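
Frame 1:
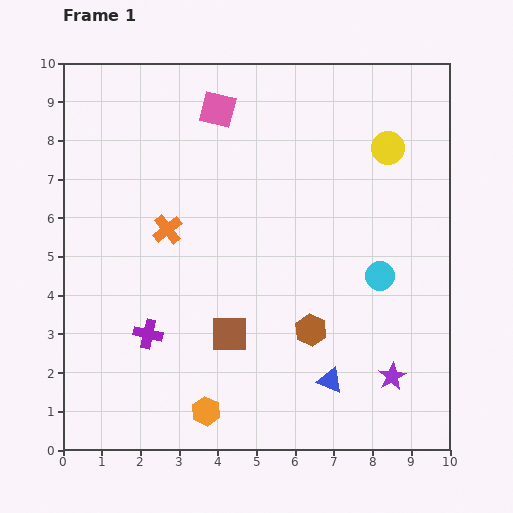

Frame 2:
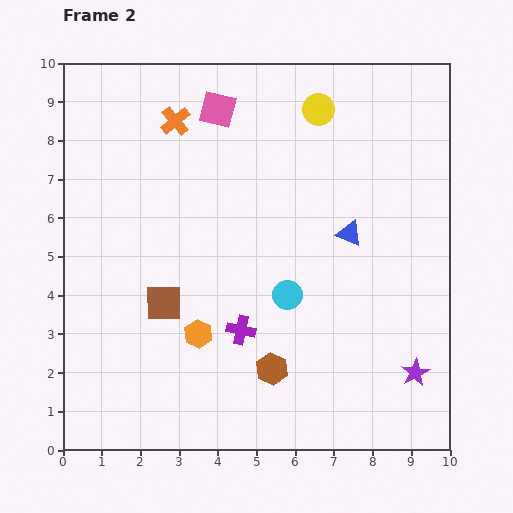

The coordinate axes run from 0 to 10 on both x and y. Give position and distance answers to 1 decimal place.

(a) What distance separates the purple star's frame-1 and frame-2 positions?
0.6

The purple star moved from (8.5, 1.9) to (9.1, 2.0), a distance of √(0.6² + 0.1²) ≈ 0.6.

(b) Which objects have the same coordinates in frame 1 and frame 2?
the pink square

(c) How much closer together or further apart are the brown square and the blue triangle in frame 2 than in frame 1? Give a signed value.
+2.2

Distance in frame 1: 2.9. Distance in frame 2: 5.1.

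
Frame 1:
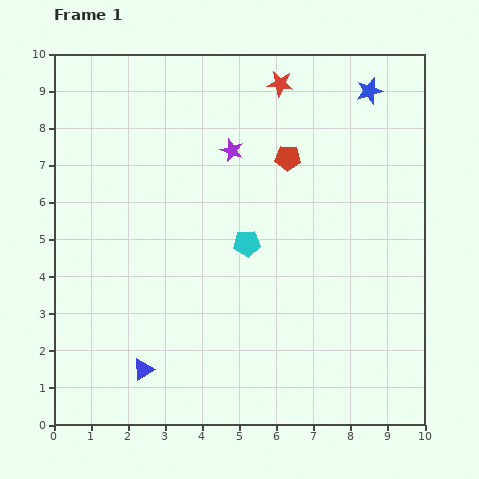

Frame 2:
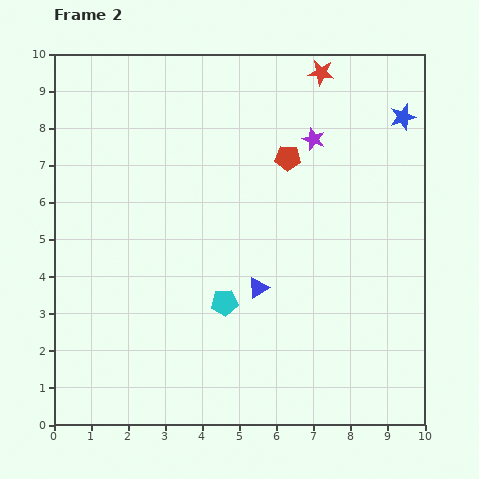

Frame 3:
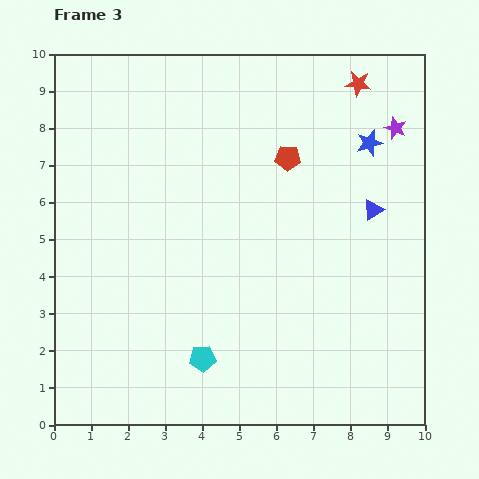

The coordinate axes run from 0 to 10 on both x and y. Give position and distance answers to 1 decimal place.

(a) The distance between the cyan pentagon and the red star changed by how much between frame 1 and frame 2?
+2.3

Distance in frame 1: 4.4. Distance in frame 2: 6.7.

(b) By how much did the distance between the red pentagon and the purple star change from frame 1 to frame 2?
-0.6

Distance in frame 1: 1.5. Distance in frame 2: 0.9.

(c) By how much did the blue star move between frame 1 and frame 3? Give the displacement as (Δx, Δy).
(0.0, -1.4)

The blue star was at (8.5, 9.0) in frame 1 and (8.5, 7.6) in frame 3.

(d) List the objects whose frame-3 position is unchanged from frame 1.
the red pentagon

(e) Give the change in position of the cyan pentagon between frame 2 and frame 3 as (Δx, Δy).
(-0.6, -1.5)

The cyan pentagon was at (4.6, 3.3) in frame 2 and (4.0, 1.8) in frame 3.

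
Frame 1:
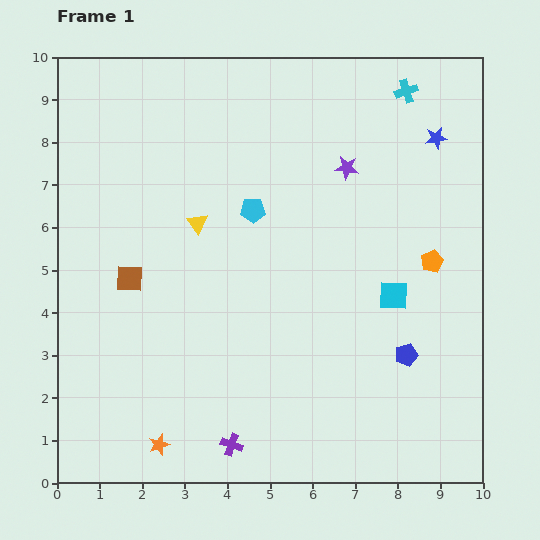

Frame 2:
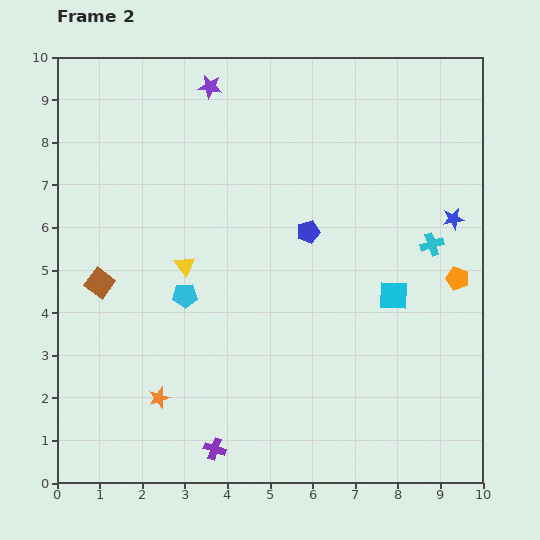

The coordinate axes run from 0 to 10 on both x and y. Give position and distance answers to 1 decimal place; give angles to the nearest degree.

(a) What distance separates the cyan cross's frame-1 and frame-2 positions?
3.6

The cyan cross moved from (8.2, 9.2) to (8.8, 5.6), a distance of √(0.6² + 3.6²) ≈ 3.6.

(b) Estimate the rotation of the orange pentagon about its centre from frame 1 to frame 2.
28° counter-clockwise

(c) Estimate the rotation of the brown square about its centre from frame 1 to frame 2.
34° clockwise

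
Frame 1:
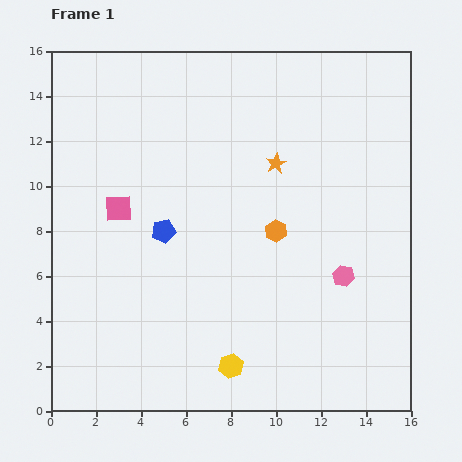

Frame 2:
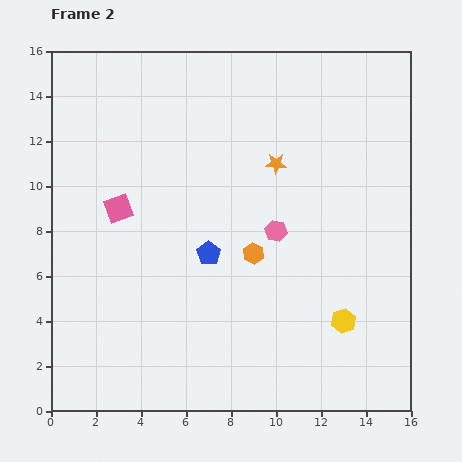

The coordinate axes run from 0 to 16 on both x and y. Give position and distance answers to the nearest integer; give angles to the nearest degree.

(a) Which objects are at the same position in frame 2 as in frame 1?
the pink square, the orange star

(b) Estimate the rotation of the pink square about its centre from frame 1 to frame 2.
20° counter-clockwise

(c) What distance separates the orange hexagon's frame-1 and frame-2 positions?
1

The orange hexagon moved from (10, 8) to (9, 7), a distance of √(1² + 1²) ≈ 1.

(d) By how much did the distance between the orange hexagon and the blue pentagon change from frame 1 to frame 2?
-3

Distance in frame 1: 5. Distance in frame 2: 2.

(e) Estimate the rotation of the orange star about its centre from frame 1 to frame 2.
30° clockwise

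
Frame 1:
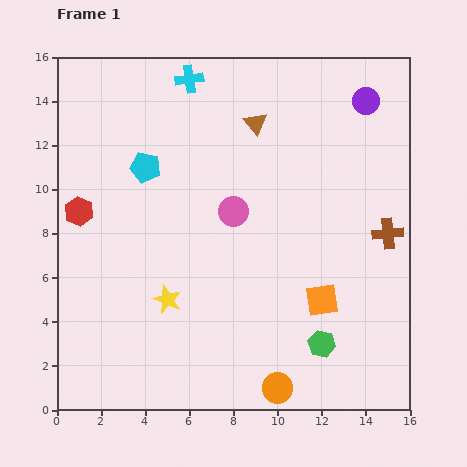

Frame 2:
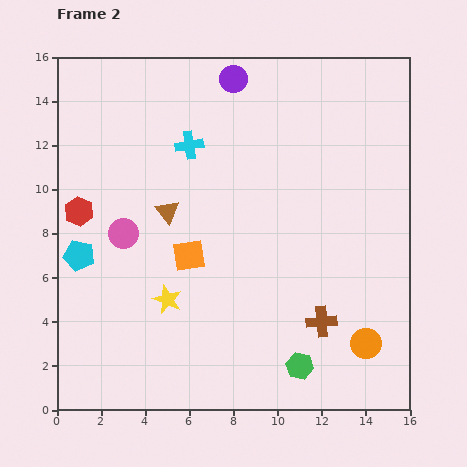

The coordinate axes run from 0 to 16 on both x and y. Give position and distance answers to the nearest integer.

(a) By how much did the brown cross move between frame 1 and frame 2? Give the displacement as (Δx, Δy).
(-3, -4)

The brown cross was at (15, 8) in frame 1 and (12, 4) in frame 2.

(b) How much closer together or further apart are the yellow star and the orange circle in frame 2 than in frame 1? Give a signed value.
+3

Distance in frame 1: 6. Distance in frame 2: 9.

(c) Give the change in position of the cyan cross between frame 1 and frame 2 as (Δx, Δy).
(0, -3)

The cyan cross was at (6, 15) in frame 1 and (6, 12) in frame 2.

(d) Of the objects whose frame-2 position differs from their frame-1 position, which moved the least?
the green hexagon

(moved 1)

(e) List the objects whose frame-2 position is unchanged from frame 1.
the yellow star, the red hexagon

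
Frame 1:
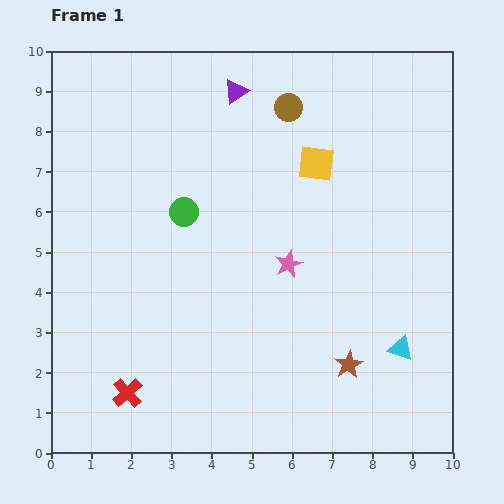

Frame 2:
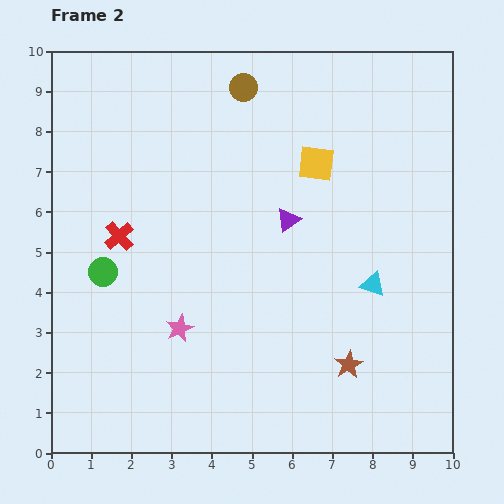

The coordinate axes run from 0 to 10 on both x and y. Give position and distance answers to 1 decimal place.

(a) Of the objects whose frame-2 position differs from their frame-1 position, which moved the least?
the brown circle

(moved 1.2)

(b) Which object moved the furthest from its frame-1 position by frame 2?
the red cross

(moved 3.9; next 3.5)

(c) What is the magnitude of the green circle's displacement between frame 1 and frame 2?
2.5

The green circle moved from (3.3, 6.0) to (1.3, 4.5), a distance of √(2.0² + 1.5²) ≈ 2.5.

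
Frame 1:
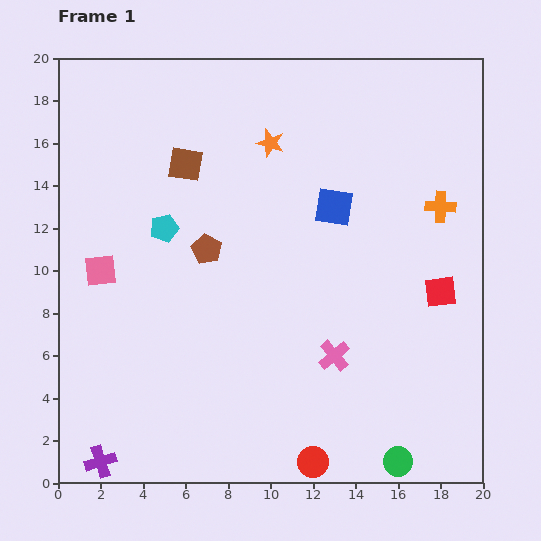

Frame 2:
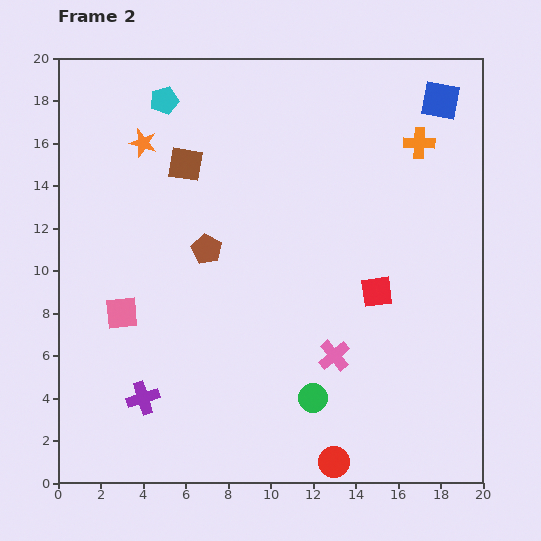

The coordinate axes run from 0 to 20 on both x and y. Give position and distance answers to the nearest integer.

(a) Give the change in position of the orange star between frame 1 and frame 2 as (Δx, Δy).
(-6, 0)

The orange star was at (10, 16) in frame 1 and (4, 16) in frame 2.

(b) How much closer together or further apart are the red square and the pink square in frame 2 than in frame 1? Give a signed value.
-4

Distance in frame 1: 16. Distance in frame 2: 12.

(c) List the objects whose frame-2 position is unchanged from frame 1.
the brown pentagon, the pink cross, the brown square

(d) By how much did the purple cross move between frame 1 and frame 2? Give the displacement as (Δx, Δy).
(2, 3)

The purple cross was at (2, 1) in frame 1 and (4, 4) in frame 2.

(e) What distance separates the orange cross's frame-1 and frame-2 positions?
3

The orange cross moved from (18, 13) to (17, 16), a distance of √(1² + 3²) ≈ 3.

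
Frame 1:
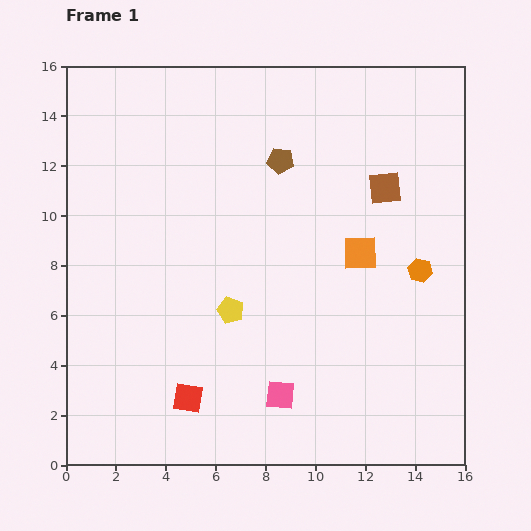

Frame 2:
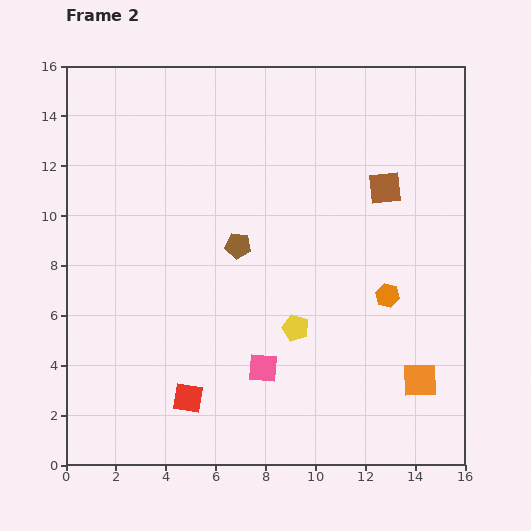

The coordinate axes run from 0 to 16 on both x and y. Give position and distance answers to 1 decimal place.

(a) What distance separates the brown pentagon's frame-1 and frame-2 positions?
3.8

The brown pentagon moved from (8.6, 12.2) to (6.9, 8.8), a distance of √(1.7² + 3.4²) ≈ 3.8.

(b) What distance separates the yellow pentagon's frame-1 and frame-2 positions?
2.7

The yellow pentagon moved from (6.6, 6.2) to (9.2, 5.5), a distance of √(2.6² + 0.7²) ≈ 2.7.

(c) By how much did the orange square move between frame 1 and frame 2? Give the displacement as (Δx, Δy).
(2.4, -5.1)

The orange square was at (11.8, 8.5) in frame 1 and (14.2, 3.4) in frame 2.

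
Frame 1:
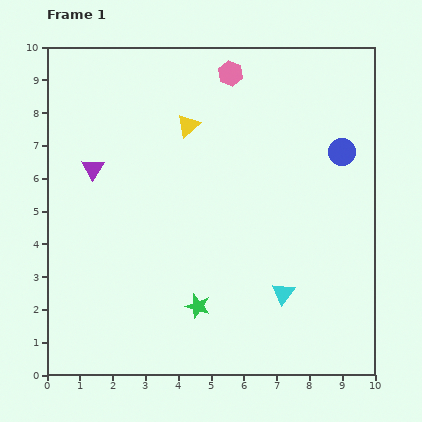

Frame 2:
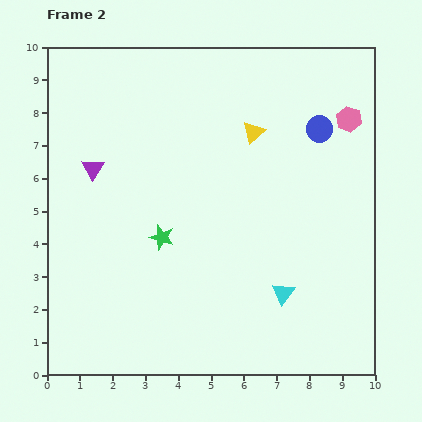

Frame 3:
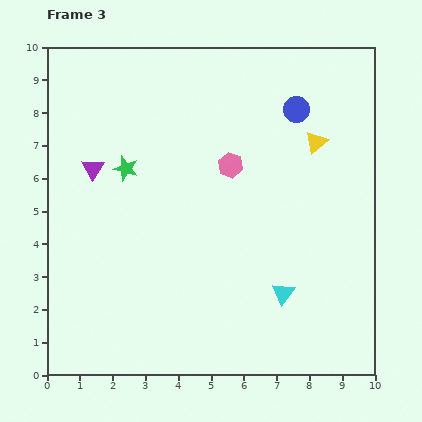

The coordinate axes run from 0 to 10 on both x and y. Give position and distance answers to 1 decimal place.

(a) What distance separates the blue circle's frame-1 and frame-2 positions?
1.0

The blue circle moved from (9.0, 6.8) to (8.3, 7.5), a distance of √(0.7² + 0.7²) ≈ 1.0.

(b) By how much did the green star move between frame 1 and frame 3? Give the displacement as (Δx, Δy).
(-2.2, 4.2)

The green star was at (4.6, 2.1) in frame 1 and (2.4, 6.3) in frame 3.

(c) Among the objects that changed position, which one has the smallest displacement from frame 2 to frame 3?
the blue circle

(moved 0.9)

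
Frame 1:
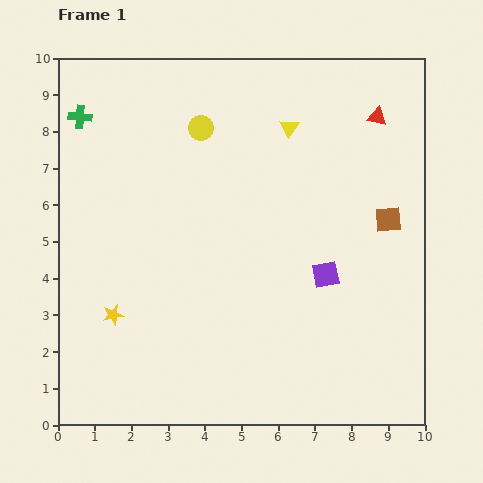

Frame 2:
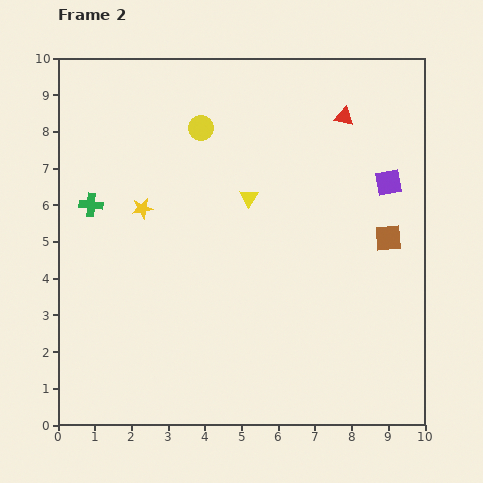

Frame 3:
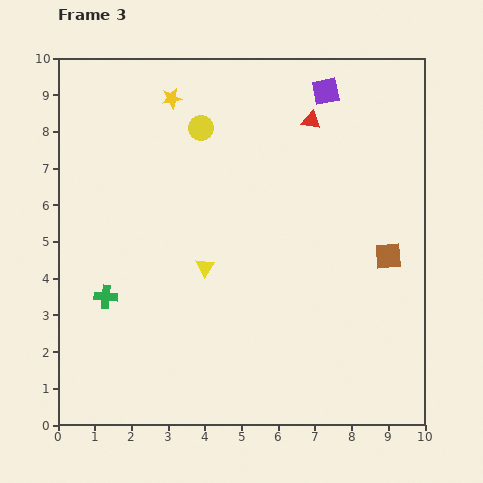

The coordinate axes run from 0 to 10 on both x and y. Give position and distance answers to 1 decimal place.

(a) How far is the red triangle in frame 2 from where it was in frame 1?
0.9

The red triangle moved from (8.7, 8.4) to (7.8, 8.4), a distance of √(0.9² + 0.0²) ≈ 0.9.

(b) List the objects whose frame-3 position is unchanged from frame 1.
the yellow circle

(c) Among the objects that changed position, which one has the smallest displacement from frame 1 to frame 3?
the brown square

(moved 1.0)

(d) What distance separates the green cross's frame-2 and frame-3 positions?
2.5

The green cross moved from (0.9, 6.0) to (1.3, 3.5), a distance of √(0.4² + 2.5²) ≈ 2.5.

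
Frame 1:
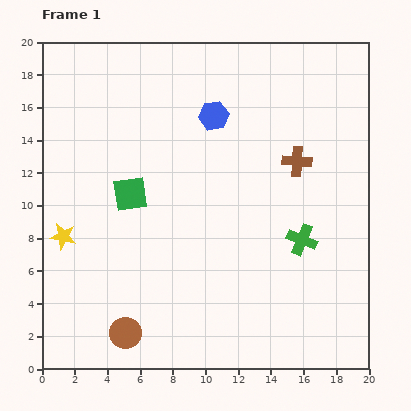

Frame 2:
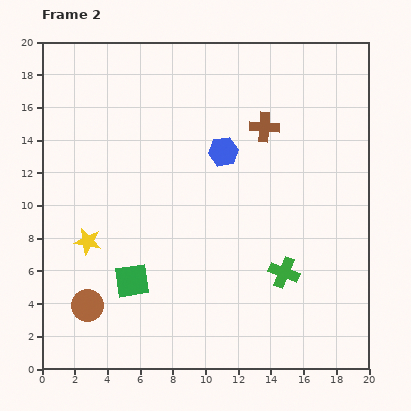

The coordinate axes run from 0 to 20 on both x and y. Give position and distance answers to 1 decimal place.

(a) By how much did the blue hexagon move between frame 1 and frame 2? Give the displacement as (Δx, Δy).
(0.6, -2.2)

The blue hexagon was at (10.5, 15.5) in frame 1 and (11.1, 13.3) in frame 2.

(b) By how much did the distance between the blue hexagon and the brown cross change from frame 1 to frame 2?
-2.9

Distance in frame 1: 5.8. Distance in frame 2: 2.9.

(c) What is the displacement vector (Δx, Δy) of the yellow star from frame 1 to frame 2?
(1.5, -0.3)

The yellow star was at (1.3, 8.1) in frame 1 and (2.8, 7.8) in frame 2.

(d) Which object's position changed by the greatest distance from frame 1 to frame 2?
the green square

(moved 5.3; next 2.9)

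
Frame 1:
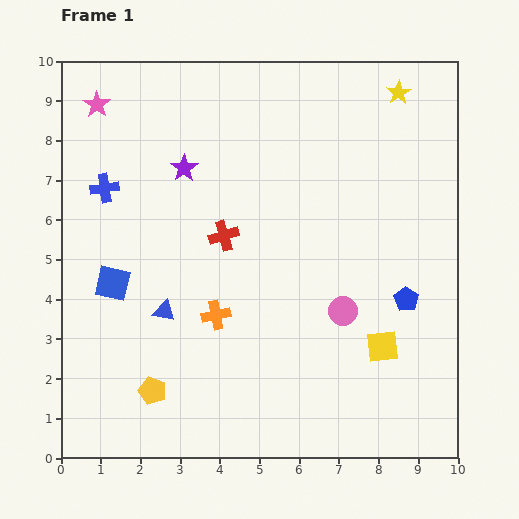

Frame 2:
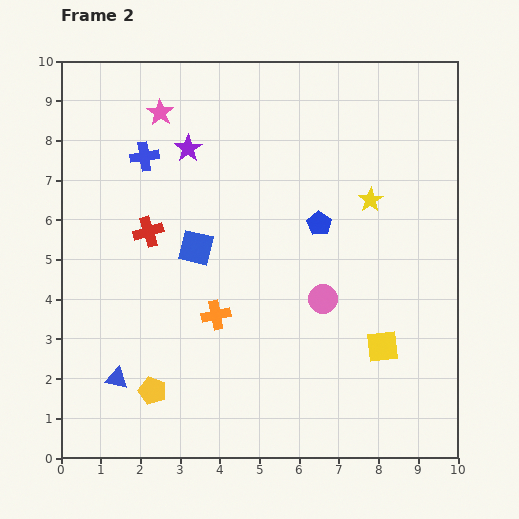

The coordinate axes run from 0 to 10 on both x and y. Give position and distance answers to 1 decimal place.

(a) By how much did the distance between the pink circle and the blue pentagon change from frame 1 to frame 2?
+0.3

Distance in frame 1: 1.6. Distance in frame 2: 1.9.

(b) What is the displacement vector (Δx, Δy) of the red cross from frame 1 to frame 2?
(-1.9, 0.1)

The red cross was at (4.1, 5.6) in frame 1 and (2.2, 5.7) in frame 2.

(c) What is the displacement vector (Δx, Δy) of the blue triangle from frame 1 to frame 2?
(-1.2, -1.7)

The blue triangle was at (2.6, 3.7) in frame 1 and (1.4, 2.0) in frame 2.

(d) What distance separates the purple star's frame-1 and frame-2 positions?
0.5

The purple star moved from (3.1, 7.3) to (3.2, 7.8), a distance of √(0.1² + 0.5²) ≈ 0.5.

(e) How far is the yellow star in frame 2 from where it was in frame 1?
2.8

The yellow star moved from (8.5, 9.2) to (7.8, 6.5), a distance of √(0.7² + 2.7²) ≈ 2.8.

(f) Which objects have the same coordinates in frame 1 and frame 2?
the orange cross, the yellow pentagon, the yellow square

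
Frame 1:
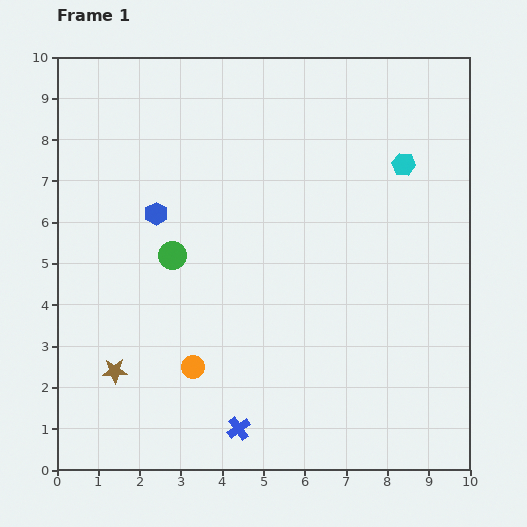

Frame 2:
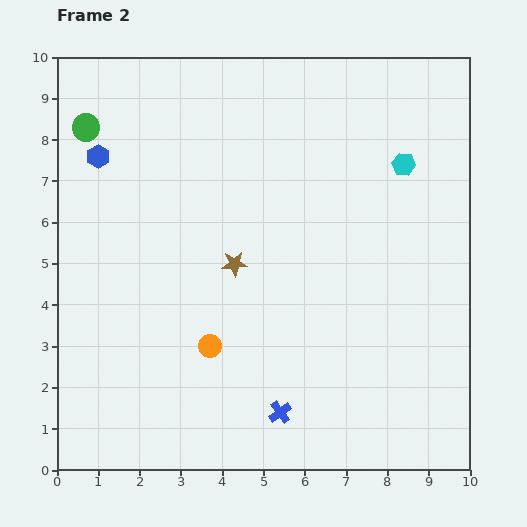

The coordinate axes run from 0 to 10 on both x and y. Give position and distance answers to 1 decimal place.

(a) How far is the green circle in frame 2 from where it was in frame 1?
3.7

The green circle moved from (2.8, 5.2) to (0.7, 8.3), a distance of √(2.1² + 3.1²) ≈ 3.7.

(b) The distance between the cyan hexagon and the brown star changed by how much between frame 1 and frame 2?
-3.8

Distance in frame 1: 8.6. Distance in frame 2: 4.8.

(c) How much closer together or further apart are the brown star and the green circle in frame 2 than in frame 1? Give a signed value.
+1.8

Distance in frame 1: 3.1. Distance in frame 2: 4.9.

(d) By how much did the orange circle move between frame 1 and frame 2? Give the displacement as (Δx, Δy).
(0.4, 0.5)

The orange circle was at (3.3, 2.5) in frame 1 and (3.7, 3.0) in frame 2.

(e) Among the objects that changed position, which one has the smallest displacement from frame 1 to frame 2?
the orange circle

(moved 0.6)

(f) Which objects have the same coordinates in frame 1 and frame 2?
the cyan hexagon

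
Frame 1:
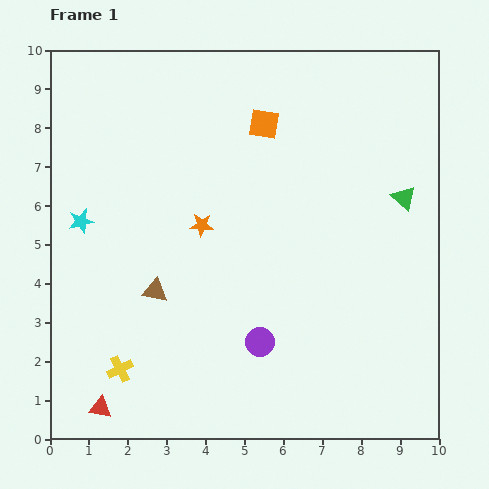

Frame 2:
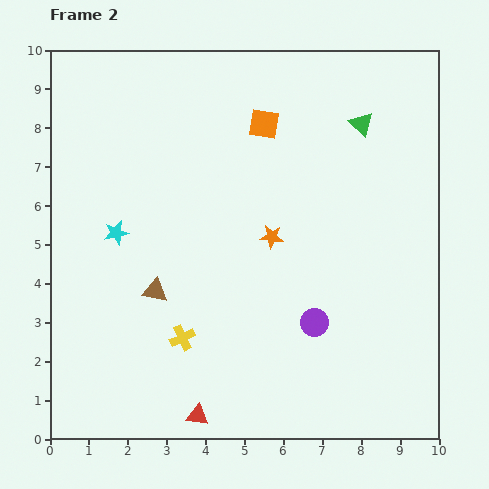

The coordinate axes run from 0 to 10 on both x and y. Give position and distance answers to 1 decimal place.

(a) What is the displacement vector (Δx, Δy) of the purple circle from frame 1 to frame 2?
(1.4, 0.5)

The purple circle was at (5.4, 2.5) in frame 1 and (6.8, 3.0) in frame 2.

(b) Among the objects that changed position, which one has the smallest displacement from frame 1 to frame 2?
the cyan star

(moved 0.9)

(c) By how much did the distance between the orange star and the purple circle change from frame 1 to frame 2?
-0.9

Distance in frame 1: 3.4. Distance in frame 2: 2.5.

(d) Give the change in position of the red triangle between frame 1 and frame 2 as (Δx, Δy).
(2.5, -0.2)

The red triangle was at (1.3, 0.8) in frame 1 and (3.8, 0.6) in frame 2.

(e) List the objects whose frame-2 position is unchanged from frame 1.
the orange square, the brown triangle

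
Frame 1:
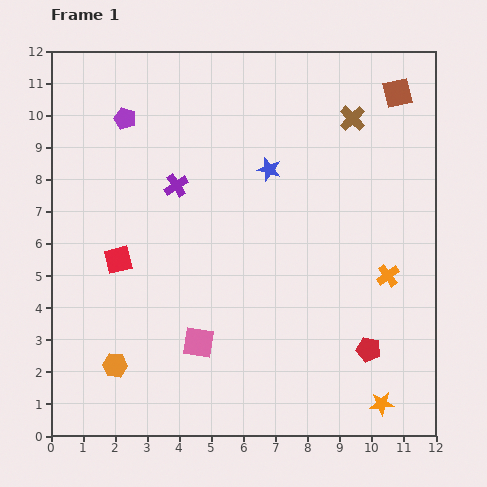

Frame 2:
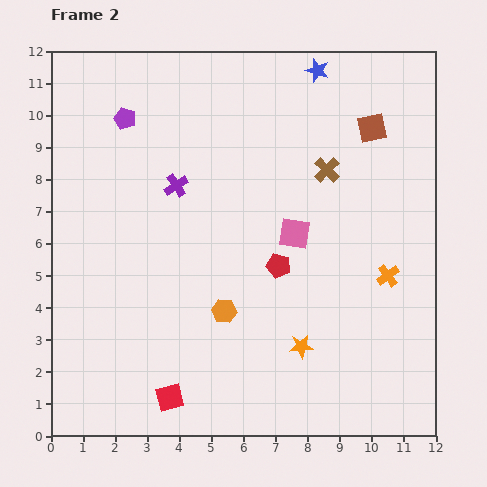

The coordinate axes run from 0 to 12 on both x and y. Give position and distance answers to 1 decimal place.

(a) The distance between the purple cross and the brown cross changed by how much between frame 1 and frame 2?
-1.2

Distance in frame 1: 5.9. Distance in frame 2: 4.7.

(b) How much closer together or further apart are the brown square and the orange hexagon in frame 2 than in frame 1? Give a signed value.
-4.9

Distance in frame 1: 12.2. Distance in frame 2: 7.3.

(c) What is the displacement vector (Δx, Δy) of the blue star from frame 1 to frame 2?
(1.5, 3.1)

The blue star was at (6.8, 8.3) in frame 1 and (8.3, 11.4) in frame 2.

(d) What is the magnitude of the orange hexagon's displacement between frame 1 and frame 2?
3.8

The orange hexagon moved from (2.0, 2.2) to (5.4, 3.9), a distance of √(3.4² + 1.7²) ≈ 3.8.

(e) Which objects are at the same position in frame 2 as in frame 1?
the purple cross, the purple pentagon, the orange cross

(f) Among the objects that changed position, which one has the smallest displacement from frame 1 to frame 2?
the brown square

(moved 1.4)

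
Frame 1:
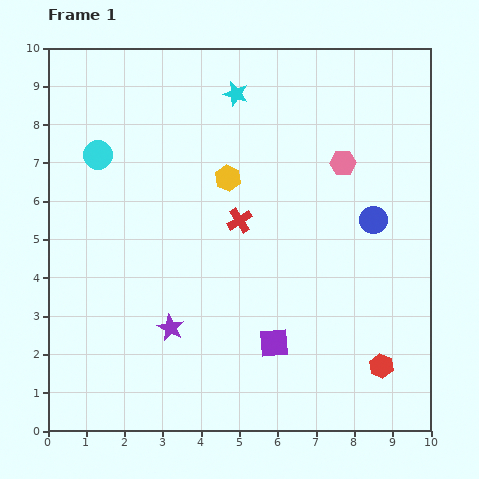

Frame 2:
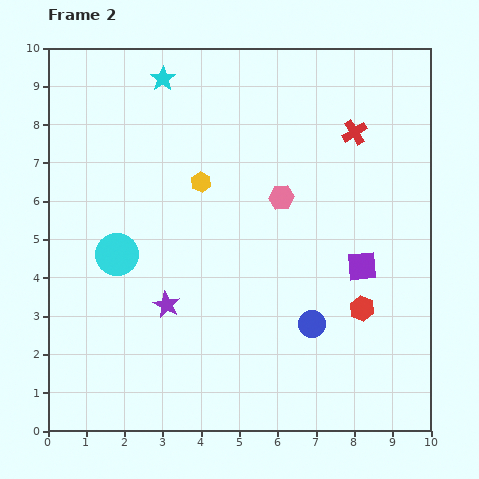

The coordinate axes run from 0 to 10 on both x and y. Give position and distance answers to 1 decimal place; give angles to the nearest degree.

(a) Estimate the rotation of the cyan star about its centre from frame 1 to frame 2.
21° clockwise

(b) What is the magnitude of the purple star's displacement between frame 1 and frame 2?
0.6

The purple star moved from (3.2, 2.7) to (3.1, 3.3), a distance of √(0.1² + 0.6²) ≈ 0.6.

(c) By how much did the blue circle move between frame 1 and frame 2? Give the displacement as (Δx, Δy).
(-1.6, -2.7)

The blue circle was at (8.5, 5.5) in frame 1 and (6.9, 2.8) in frame 2.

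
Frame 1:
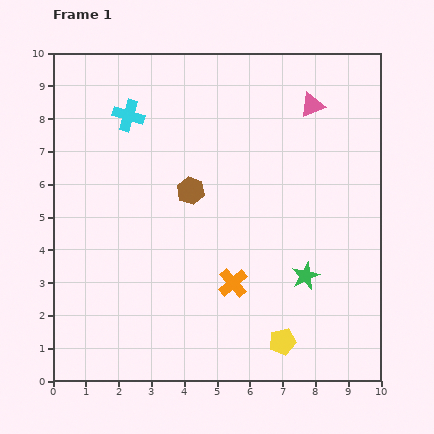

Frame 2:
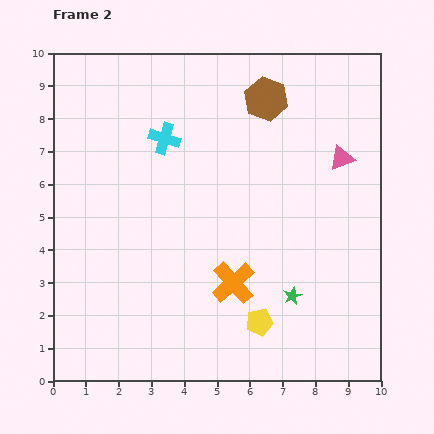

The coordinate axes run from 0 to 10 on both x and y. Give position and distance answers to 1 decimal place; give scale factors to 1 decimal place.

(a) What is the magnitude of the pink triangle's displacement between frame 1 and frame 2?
1.8

The pink triangle moved from (7.9, 8.4) to (8.8, 6.8), a distance of √(0.9² + 1.6²) ≈ 1.8.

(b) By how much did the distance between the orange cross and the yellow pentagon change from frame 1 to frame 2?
-0.9

Distance in frame 1: 2.3. Distance in frame 2: 1.4.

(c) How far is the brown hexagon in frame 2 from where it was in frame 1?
3.6

The brown hexagon moved from (4.2, 5.8) to (6.5, 8.6), a distance of √(2.3² + 2.8²) ≈ 3.6.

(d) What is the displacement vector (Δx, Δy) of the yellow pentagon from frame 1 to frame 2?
(-0.7, 0.6)

The yellow pentagon was at (7.0, 1.2) in frame 1 and (6.3, 1.8) in frame 2.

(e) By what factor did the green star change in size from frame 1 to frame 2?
0.7×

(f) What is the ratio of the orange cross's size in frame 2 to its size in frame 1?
1.5×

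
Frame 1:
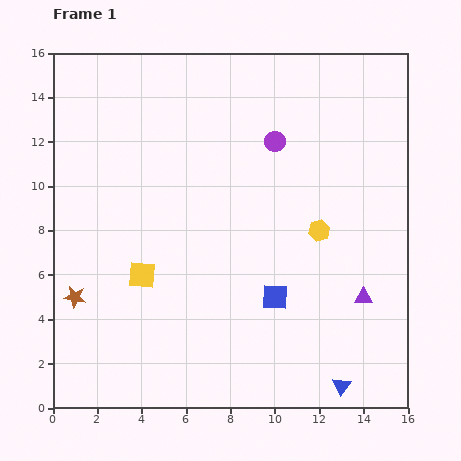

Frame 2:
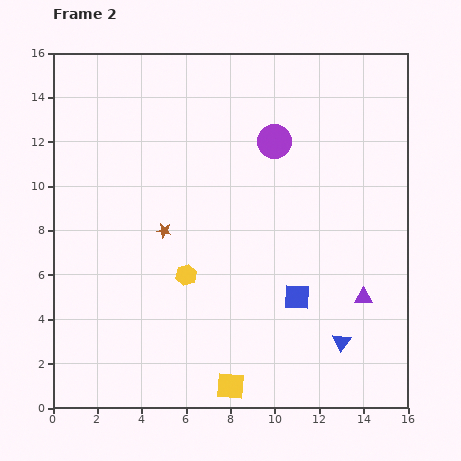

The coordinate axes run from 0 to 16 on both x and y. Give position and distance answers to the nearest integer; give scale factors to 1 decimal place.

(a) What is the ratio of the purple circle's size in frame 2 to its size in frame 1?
1.7×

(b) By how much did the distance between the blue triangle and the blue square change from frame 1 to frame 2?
-2

Distance in frame 1: 5. Distance in frame 2: 3.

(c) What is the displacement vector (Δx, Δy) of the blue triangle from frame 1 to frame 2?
(0, 2)

The blue triangle was at (13, 1) in frame 1 and (13, 3) in frame 2.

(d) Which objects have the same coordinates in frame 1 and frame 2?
the purple triangle, the purple circle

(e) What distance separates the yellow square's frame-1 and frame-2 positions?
6

The yellow square moved from (4, 6) to (8, 1), a distance of √(4² + 5²) ≈ 6.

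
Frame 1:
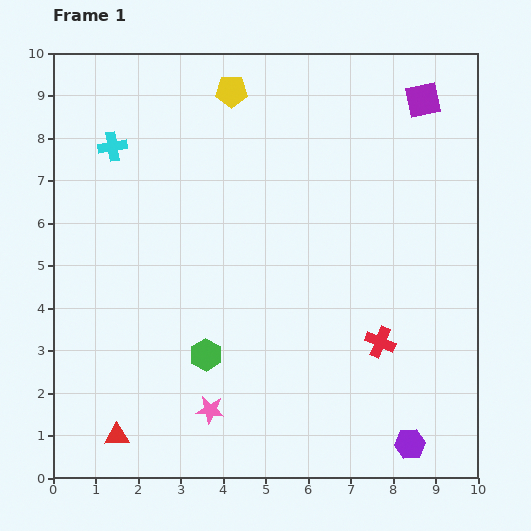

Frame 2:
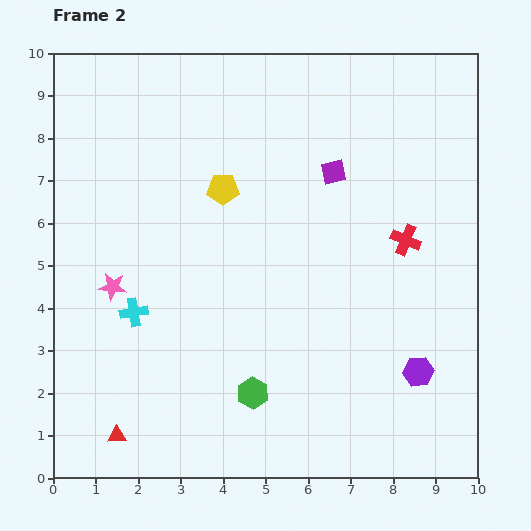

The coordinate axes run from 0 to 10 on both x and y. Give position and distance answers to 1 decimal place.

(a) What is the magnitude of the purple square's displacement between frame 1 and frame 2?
2.7

The purple square moved from (8.7, 8.9) to (6.6, 7.2), a distance of √(2.1² + 1.7²) ≈ 2.7.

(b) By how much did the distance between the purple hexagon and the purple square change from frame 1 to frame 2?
-3.0

Distance in frame 1: 8.1. Distance in frame 2: 5.1.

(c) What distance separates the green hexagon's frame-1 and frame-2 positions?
1.4

The green hexagon moved from (3.6, 2.9) to (4.7, 2.0), a distance of √(1.1² + 0.9²) ≈ 1.4.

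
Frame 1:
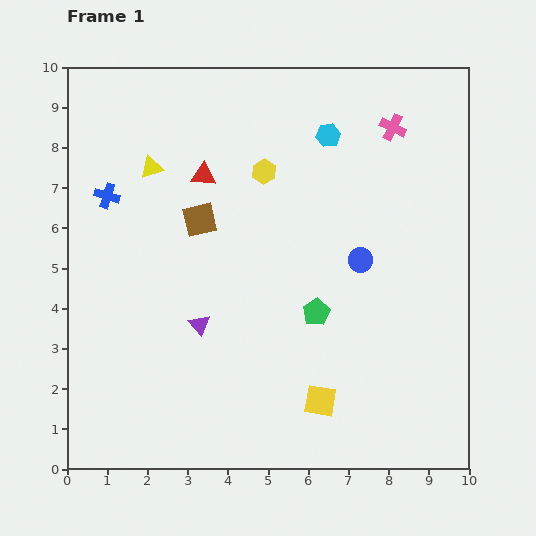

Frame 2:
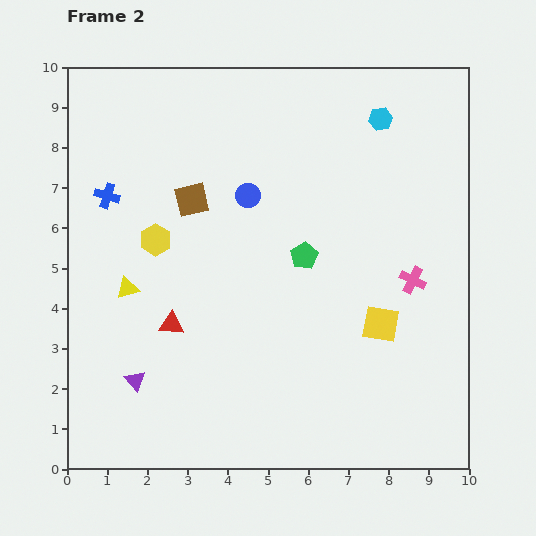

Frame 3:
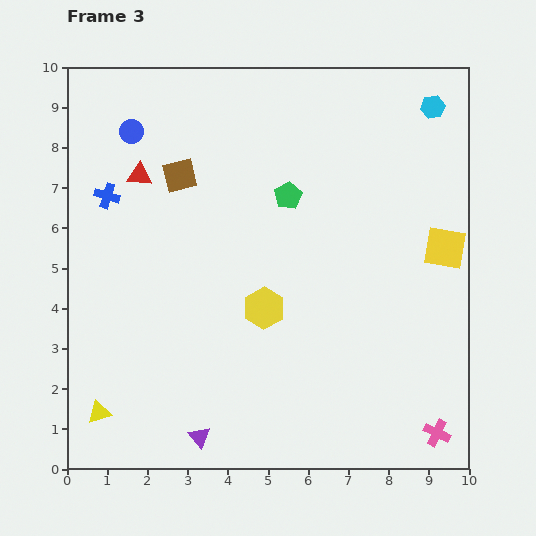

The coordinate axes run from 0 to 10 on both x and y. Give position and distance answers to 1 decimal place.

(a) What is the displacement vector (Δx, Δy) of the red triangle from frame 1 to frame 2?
(-0.8, -3.7)

The red triangle was at (3.4, 7.3) in frame 1 and (2.6, 3.6) in frame 2.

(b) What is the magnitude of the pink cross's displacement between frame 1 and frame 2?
3.8

The pink cross moved from (8.1, 8.5) to (8.6, 4.7), a distance of √(0.5² + 3.8²) ≈ 3.8.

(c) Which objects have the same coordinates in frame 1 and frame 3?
the blue cross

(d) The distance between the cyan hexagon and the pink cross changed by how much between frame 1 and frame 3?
+6.5

Distance in frame 1: 1.6. Distance in frame 3: 8.1.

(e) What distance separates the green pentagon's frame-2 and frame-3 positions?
1.6

The green pentagon moved from (5.9, 5.3) to (5.5, 6.8), a distance of √(0.4² + 1.5²) ≈ 1.6.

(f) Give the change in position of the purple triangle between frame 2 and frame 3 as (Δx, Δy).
(1.6, -1.4)

The purple triangle was at (1.7, 2.2) in frame 2 and (3.3, 0.8) in frame 3.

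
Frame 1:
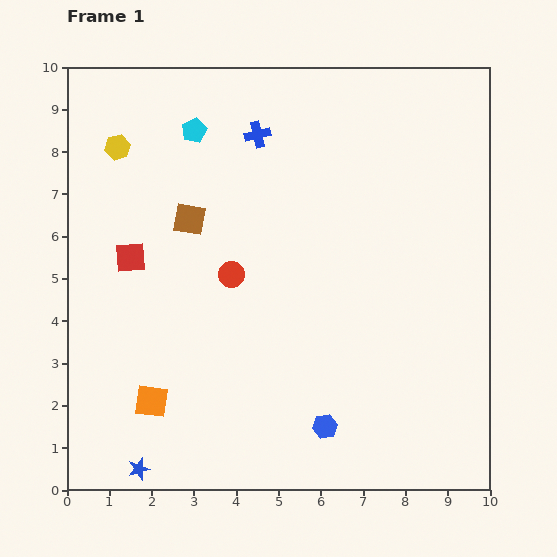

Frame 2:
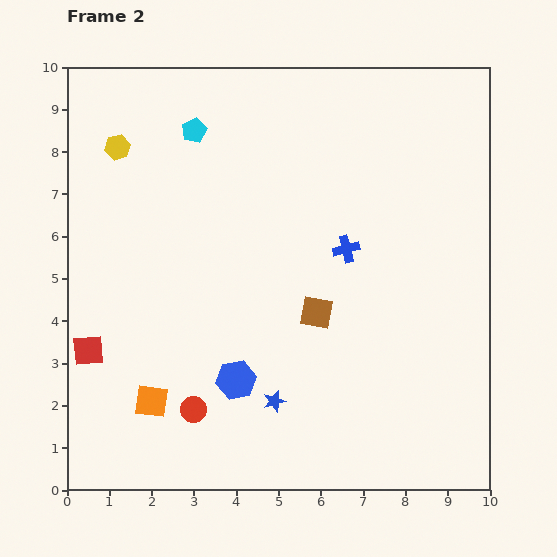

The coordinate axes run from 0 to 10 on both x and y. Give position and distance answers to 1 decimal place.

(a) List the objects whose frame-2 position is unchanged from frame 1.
the cyan pentagon, the yellow hexagon, the orange square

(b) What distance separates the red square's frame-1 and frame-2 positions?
2.4

The red square moved from (1.5, 5.5) to (0.5, 3.3), a distance of √(1.0² + 2.2²) ≈ 2.4.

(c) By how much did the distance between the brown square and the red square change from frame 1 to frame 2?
+3.8

Distance in frame 1: 1.7. Distance in frame 2: 5.5.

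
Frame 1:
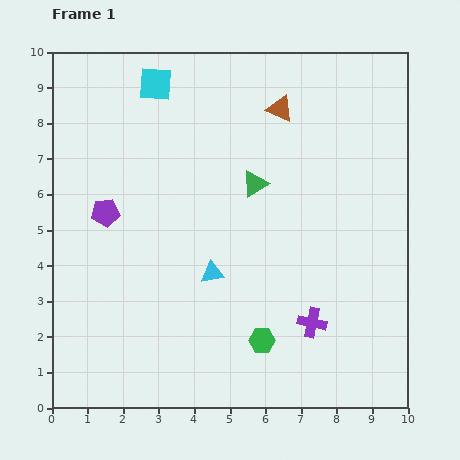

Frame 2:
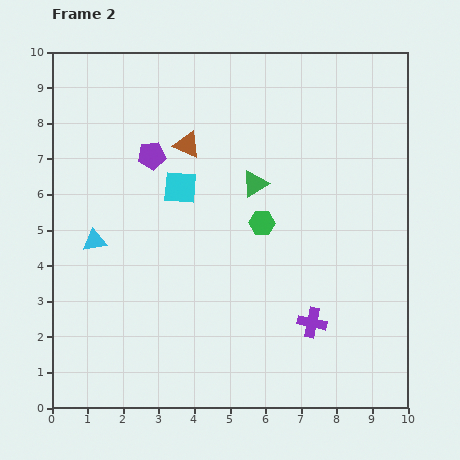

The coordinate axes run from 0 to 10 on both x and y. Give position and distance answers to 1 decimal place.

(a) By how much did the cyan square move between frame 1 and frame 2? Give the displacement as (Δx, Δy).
(0.7, -2.9)

The cyan square was at (2.9, 9.1) in frame 1 and (3.6, 6.2) in frame 2.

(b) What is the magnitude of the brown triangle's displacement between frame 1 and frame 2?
2.8

The brown triangle moved from (6.4, 8.4) to (3.8, 7.4), a distance of √(2.6² + 1.0²) ≈ 2.8.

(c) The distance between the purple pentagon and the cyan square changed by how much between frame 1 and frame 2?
-2.7

Distance in frame 1: 3.9. Distance in frame 2: 1.2.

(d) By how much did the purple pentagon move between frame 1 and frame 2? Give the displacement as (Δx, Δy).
(1.3, 1.6)

The purple pentagon was at (1.5, 5.5) in frame 1 and (2.8, 7.1) in frame 2.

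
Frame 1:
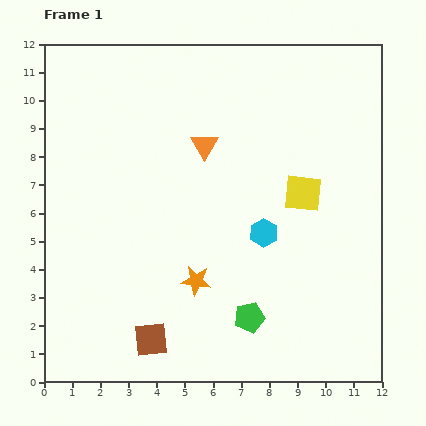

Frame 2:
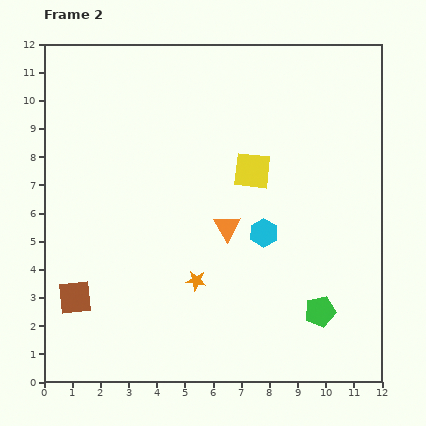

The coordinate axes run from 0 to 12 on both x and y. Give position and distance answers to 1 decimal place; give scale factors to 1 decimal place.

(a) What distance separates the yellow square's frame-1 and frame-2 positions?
2.0

The yellow square moved from (9.2, 6.7) to (7.4, 7.5), a distance of √(1.8² + 0.8²) ≈ 2.0.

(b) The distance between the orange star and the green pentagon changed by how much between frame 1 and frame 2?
+2.2

Distance in frame 1: 2.3. Distance in frame 2: 4.5.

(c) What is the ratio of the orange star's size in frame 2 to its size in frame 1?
0.7×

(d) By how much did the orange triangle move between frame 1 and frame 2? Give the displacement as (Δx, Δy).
(0.8, -2.9)

The orange triangle was at (5.7, 8.4) in frame 1 and (6.5, 5.5) in frame 2.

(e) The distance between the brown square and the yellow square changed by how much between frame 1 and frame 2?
+0.2

Distance in frame 1: 7.5. Distance in frame 2: 7.7.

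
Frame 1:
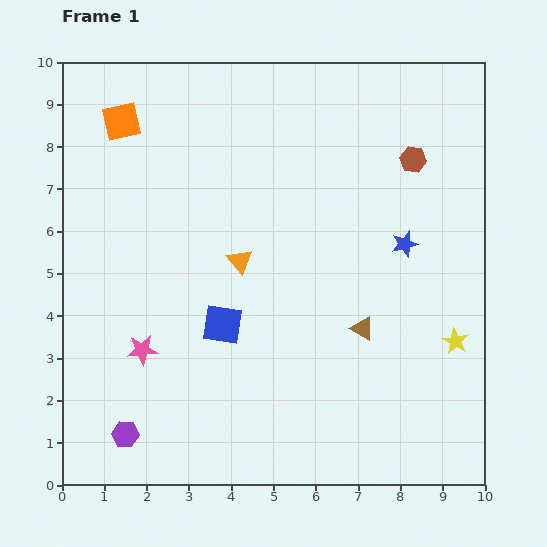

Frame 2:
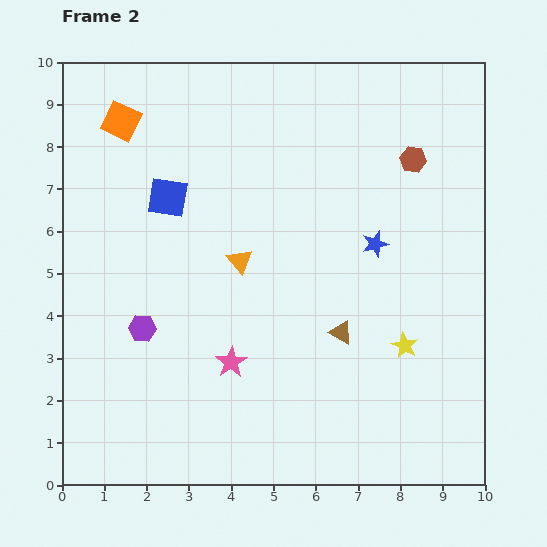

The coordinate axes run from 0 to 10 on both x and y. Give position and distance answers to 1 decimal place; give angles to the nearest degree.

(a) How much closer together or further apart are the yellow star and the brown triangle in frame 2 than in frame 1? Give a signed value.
-0.7

Distance in frame 1: 2.2. Distance in frame 2: 1.5.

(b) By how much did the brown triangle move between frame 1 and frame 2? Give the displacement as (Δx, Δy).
(-0.5, -0.1)

The brown triangle was at (7.1, 3.7) in frame 1 and (6.6, 3.6) in frame 2.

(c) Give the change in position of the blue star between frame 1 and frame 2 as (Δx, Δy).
(-0.7, 0.0)

The blue star was at (8.1, 5.7) in frame 1 and (7.4, 5.7) in frame 2.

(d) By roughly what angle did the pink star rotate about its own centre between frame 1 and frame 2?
28° counter-clockwise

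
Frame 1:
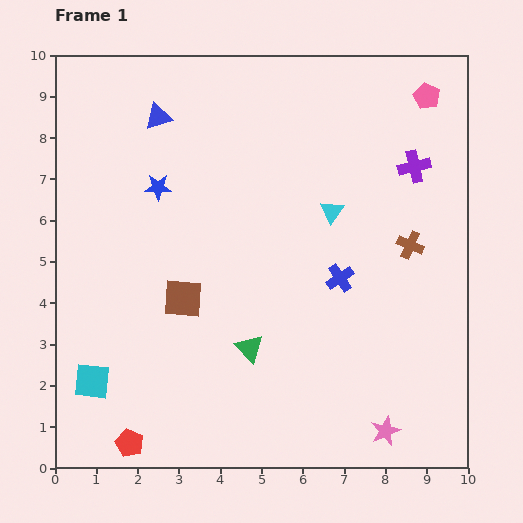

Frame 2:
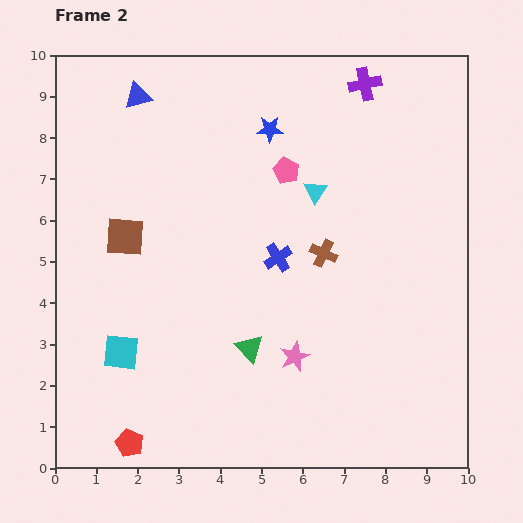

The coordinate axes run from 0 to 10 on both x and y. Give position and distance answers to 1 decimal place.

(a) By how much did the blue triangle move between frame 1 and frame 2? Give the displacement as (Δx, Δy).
(-0.5, 0.5)

The blue triangle was at (2.5, 8.5) in frame 1 and (2.0, 9.0) in frame 2.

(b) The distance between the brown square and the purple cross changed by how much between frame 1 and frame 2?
+0.5

Distance in frame 1: 6.4. Distance in frame 2: 6.9.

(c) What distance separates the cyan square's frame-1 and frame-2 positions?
1.0

The cyan square moved from (0.9, 2.1) to (1.6, 2.8), a distance of √(0.7² + 0.7²) ≈ 1.0.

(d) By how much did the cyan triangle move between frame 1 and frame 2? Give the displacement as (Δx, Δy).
(-0.4, 0.5)

The cyan triangle was at (6.7, 6.2) in frame 1 and (6.3, 6.7) in frame 2.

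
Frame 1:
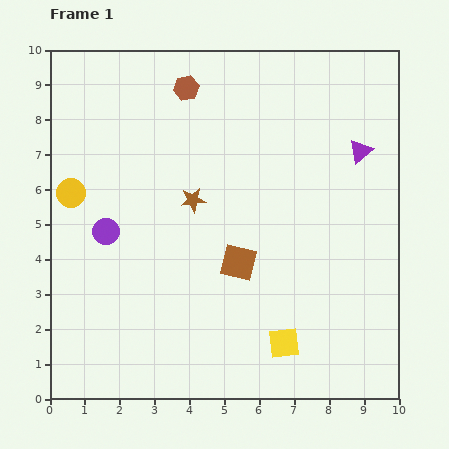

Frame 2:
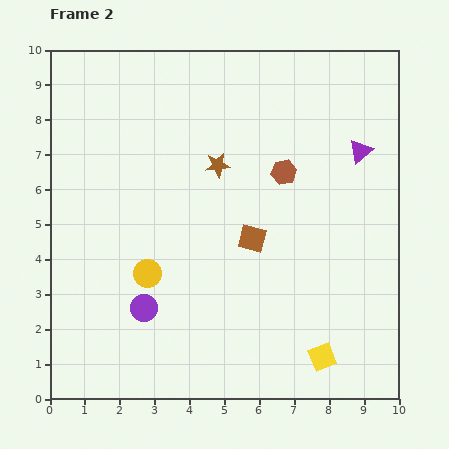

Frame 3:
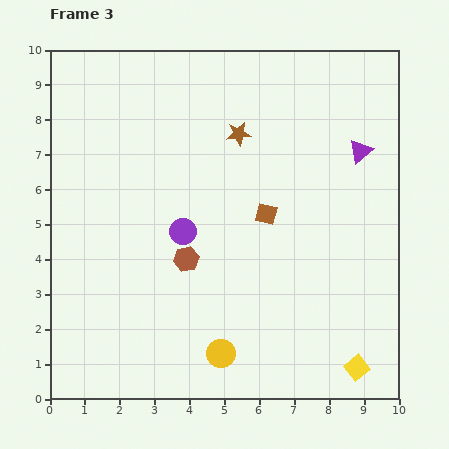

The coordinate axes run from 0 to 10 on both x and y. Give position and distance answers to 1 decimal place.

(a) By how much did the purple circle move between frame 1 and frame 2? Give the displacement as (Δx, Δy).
(1.1, -2.2)

The purple circle was at (1.6, 4.8) in frame 1 and (2.7, 2.6) in frame 2.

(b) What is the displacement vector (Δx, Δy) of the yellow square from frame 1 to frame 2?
(1.1, -0.4)

The yellow square was at (6.7, 1.6) in frame 1 and (7.8, 1.2) in frame 2.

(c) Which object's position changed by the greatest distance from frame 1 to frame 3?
the yellow circle

(moved 6.3; next 4.9)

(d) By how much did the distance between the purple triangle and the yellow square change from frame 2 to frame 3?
+0.2

Distance in frame 2: 6.0. Distance in frame 3: 6.2.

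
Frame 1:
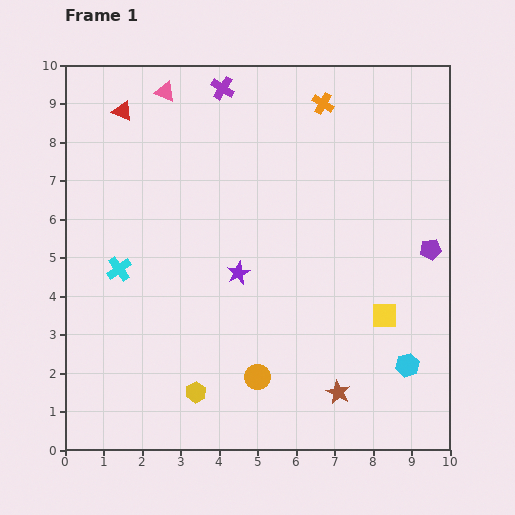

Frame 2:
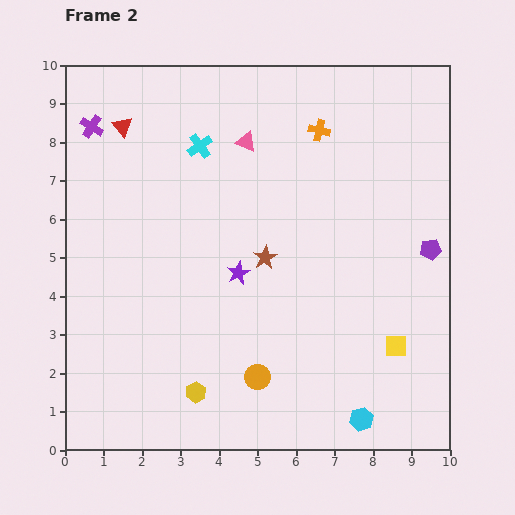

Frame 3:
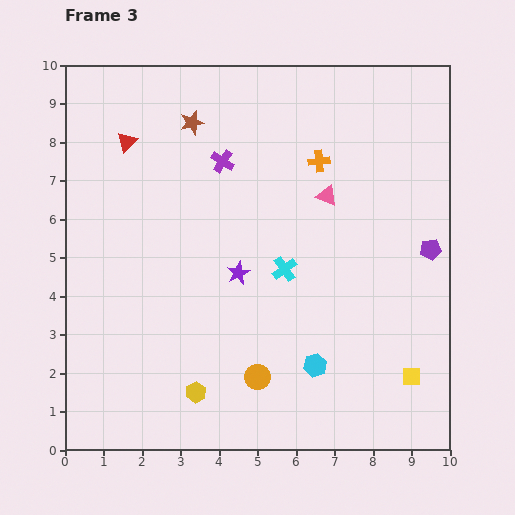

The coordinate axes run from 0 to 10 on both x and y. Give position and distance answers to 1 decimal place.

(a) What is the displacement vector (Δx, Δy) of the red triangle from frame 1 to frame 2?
(0.0, -0.4)

The red triangle was at (1.5, 8.8) in frame 1 and (1.5, 8.4) in frame 2.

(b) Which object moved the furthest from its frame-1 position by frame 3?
the brown star

(moved 8.0; next 5.0)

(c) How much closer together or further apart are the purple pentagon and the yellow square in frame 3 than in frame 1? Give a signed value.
+1.2

Distance in frame 1: 2.1. Distance in frame 3: 3.3.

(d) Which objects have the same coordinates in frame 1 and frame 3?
the yellow hexagon, the purple star, the purple pentagon, the orange circle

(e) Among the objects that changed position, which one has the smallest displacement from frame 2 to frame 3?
the red triangle

(moved 0.4)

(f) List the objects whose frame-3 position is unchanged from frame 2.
the yellow hexagon, the purple star, the purple pentagon, the orange circle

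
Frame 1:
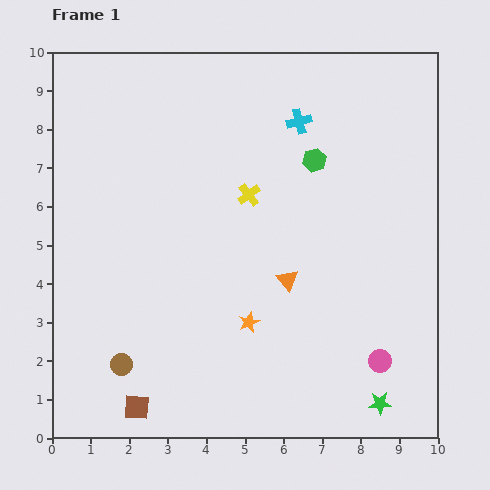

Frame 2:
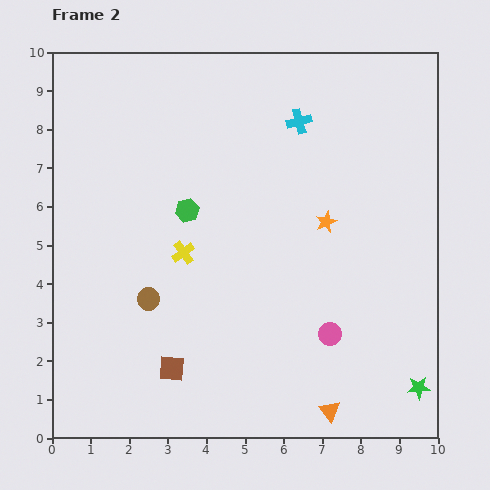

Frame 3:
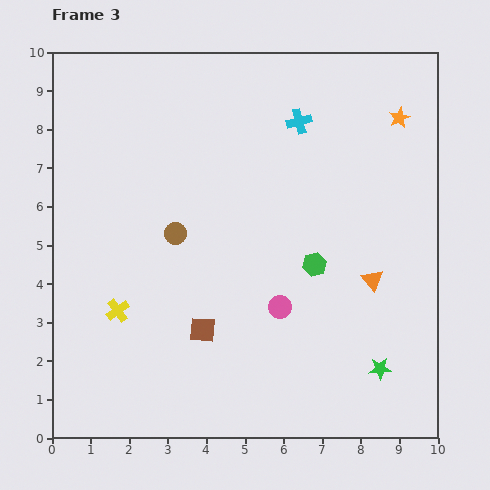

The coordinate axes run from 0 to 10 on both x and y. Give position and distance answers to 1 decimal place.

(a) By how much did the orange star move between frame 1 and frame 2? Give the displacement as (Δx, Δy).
(2.0, 2.6)

The orange star was at (5.1, 3.0) in frame 1 and (7.1, 5.6) in frame 2.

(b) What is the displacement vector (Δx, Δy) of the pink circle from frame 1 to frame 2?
(-1.3, 0.7)

The pink circle was at (8.5, 2.0) in frame 1 and (7.2, 2.7) in frame 2.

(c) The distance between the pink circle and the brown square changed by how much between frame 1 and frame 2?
-2.2

Distance in frame 1: 6.4. Distance in frame 2: 4.2.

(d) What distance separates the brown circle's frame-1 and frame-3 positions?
3.7

The brown circle moved from (1.8, 1.9) to (3.2, 5.3), a distance of √(1.4² + 3.4²) ≈ 3.7.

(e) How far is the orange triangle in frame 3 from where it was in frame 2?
3.6

The orange triangle moved from (7.2, 0.7) to (8.3, 4.1), a distance of √(1.1² + 3.4²) ≈ 3.6.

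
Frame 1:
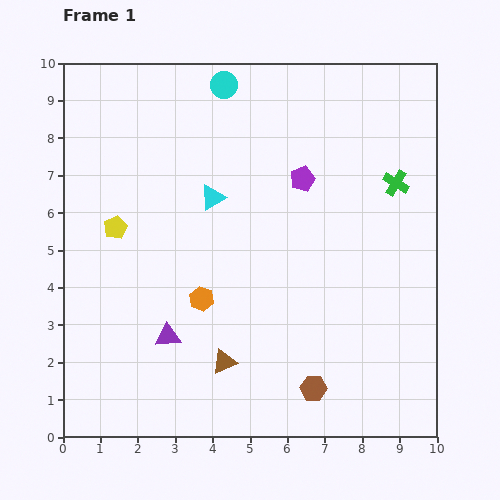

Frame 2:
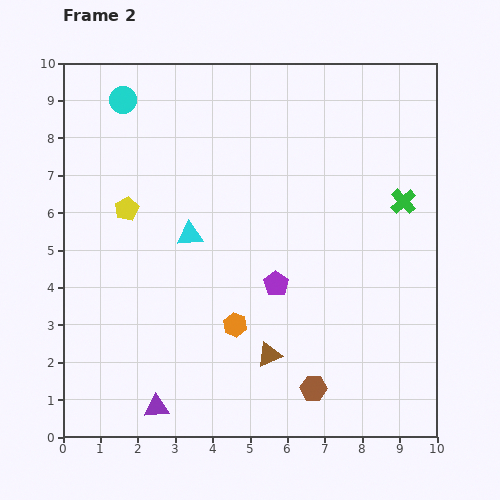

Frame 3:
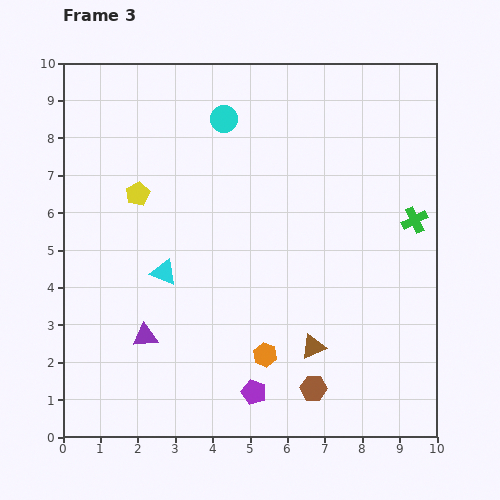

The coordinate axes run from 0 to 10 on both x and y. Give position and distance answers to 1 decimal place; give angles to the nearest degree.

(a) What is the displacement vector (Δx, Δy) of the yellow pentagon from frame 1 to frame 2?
(0.3, 0.5)

The yellow pentagon was at (1.4, 5.6) in frame 1 and (1.7, 6.1) in frame 2.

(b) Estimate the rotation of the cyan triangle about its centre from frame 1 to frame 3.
52° clockwise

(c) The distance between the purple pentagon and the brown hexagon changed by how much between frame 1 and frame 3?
-4.0

Distance in frame 1: 5.6. Distance in frame 3: 1.6.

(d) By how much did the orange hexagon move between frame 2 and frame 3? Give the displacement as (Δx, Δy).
(0.8, -0.8)

The orange hexagon was at (4.6, 3.0) in frame 2 and (5.4, 2.2) in frame 3.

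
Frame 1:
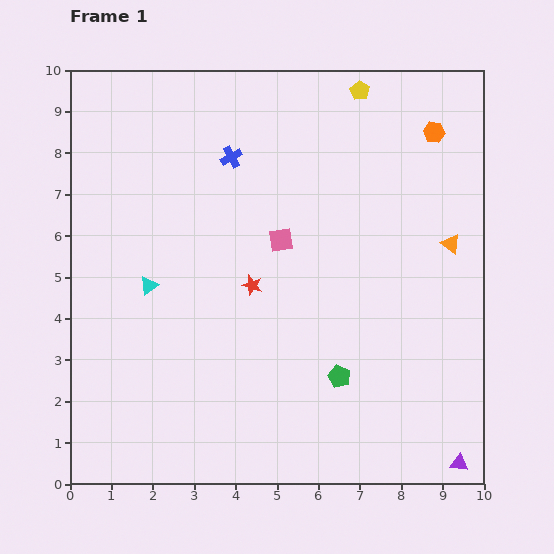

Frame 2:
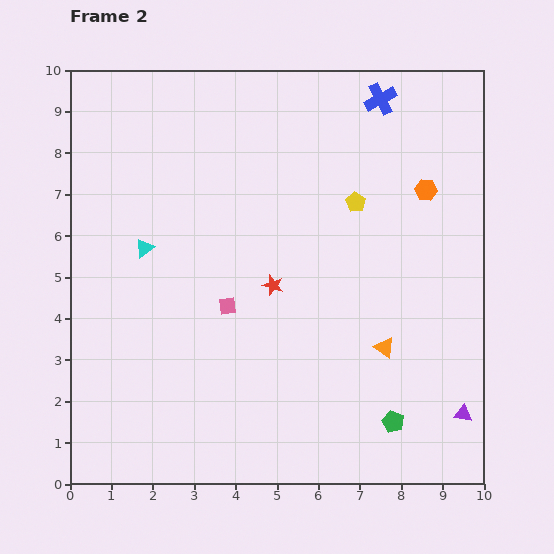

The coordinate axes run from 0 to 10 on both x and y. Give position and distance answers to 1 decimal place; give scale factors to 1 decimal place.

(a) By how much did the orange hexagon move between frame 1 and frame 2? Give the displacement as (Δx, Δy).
(-0.2, -1.4)

The orange hexagon was at (8.8, 8.5) in frame 1 and (8.6, 7.1) in frame 2.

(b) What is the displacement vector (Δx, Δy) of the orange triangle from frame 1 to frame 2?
(-1.6, -2.5)

The orange triangle was at (9.2, 5.8) in frame 1 and (7.6, 3.3) in frame 2.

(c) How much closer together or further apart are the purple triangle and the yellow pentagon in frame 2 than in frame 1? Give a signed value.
-3.6

Distance in frame 1: 9.3. Distance in frame 2: 5.7.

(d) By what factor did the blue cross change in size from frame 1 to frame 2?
1.5×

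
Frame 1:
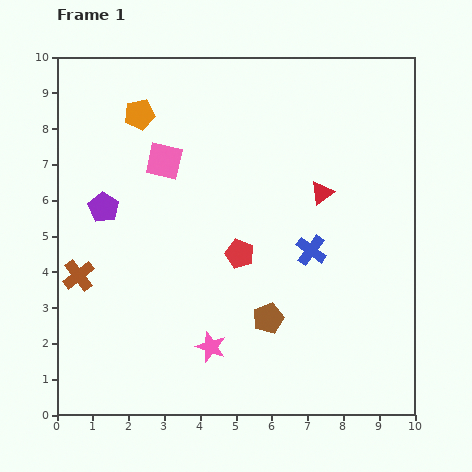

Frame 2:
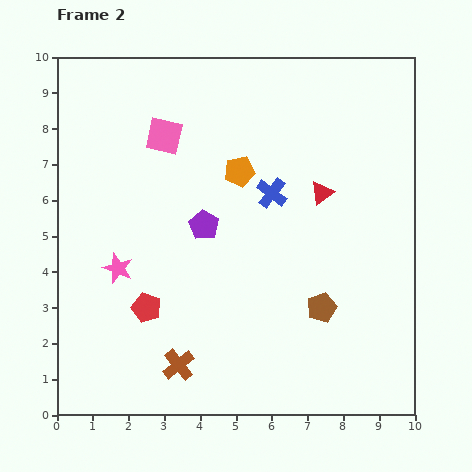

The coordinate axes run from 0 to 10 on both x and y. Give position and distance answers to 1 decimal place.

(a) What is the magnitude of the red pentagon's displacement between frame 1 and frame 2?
3.0

The red pentagon moved from (5.1, 4.5) to (2.5, 3.0), a distance of √(2.6² + 1.5²) ≈ 3.0.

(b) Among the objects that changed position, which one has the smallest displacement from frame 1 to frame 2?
the pink square

(moved 0.7)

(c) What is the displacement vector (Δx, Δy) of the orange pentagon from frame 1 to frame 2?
(2.8, -1.6)

The orange pentagon was at (2.3, 8.4) in frame 1 and (5.1, 6.8) in frame 2.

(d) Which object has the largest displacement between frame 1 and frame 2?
the brown cross

(moved 3.8; next 3.4)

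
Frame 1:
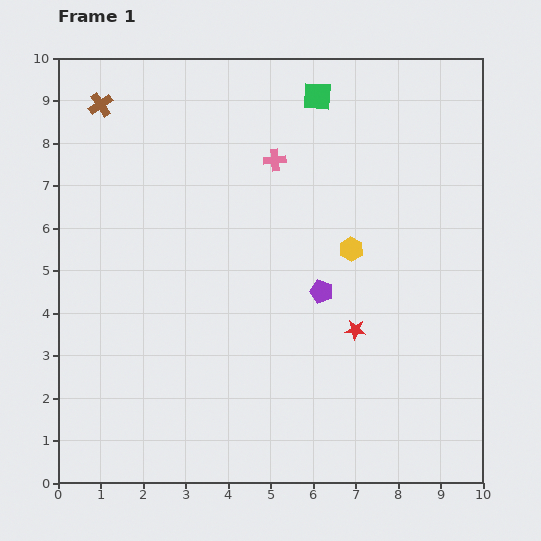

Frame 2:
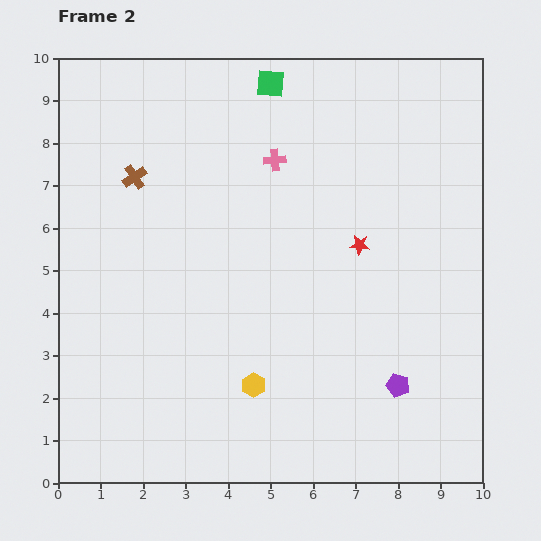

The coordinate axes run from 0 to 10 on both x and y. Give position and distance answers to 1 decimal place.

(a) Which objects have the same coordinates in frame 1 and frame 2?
the pink cross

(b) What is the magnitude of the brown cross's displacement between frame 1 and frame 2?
1.9

The brown cross moved from (1.0, 8.9) to (1.8, 7.2), a distance of √(0.8² + 1.7²) ≈ 1.9.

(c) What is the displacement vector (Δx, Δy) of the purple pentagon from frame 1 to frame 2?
(1.8, -2.2)

The purple pentagon was at (6.2, 4.5) in frame 1 and (8.0, 2.3) in frame 2.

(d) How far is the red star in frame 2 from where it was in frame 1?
2.0

The red star moved from (7.0, 3.6) to (7.1, 5.6), a distance of √(0.1² + 2.0²) ≈ 2.0.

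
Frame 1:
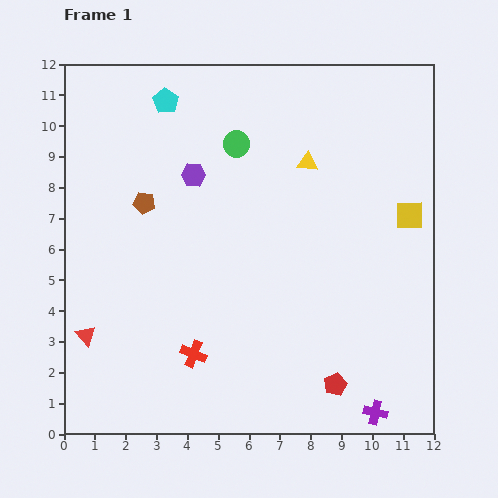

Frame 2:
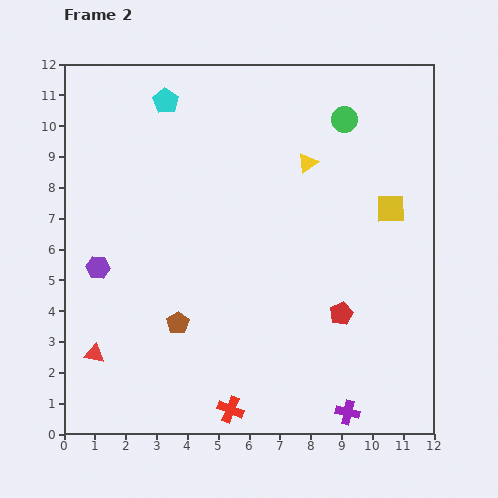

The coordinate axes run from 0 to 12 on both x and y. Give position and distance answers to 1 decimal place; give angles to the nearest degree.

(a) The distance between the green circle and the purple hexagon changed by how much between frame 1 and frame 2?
+7.6

Distance in frame 1: 1.7. Distance in frame 2: 9.3.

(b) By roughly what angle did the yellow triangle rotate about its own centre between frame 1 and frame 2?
42° counter-clockwise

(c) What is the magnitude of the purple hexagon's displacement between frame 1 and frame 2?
4.3

The purple hexagon moved from (4.2, 8.4) to (1.1, 5.4), a distance of √(3.1² + 3.0²) ≈ 4.3.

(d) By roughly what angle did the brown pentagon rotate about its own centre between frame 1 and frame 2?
30° clockwise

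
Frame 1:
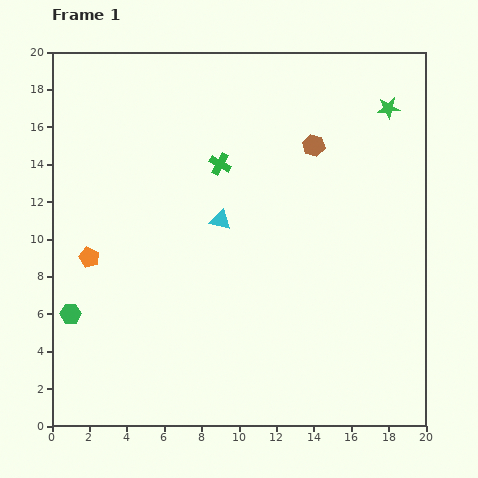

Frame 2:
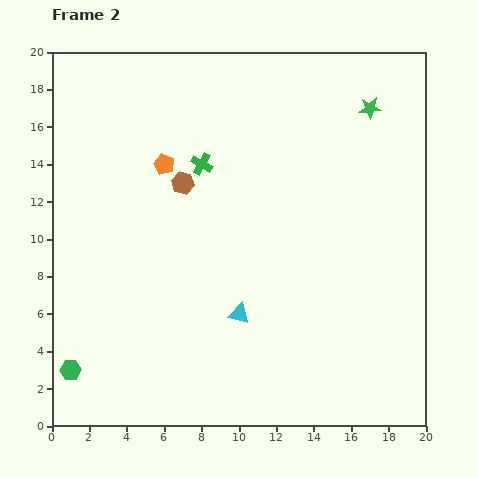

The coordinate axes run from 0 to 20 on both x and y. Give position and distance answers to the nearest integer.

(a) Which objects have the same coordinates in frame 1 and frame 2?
none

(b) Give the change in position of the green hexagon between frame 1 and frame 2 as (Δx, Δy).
(0, -3)

The green hexagon was at (1, 6) in frame 1 and (1, 3) in frame 2.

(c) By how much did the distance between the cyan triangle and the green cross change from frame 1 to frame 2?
+5

Distance in frame 1: 3. Distance in frame 2: 8.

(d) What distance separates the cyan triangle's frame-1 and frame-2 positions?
5

The cyan triangle moved from (9, 11) to (10, 6), a distance of √(1² + 5²) ≈ 5.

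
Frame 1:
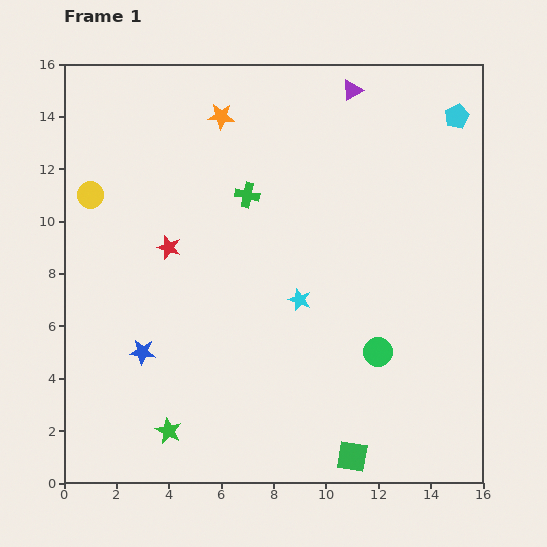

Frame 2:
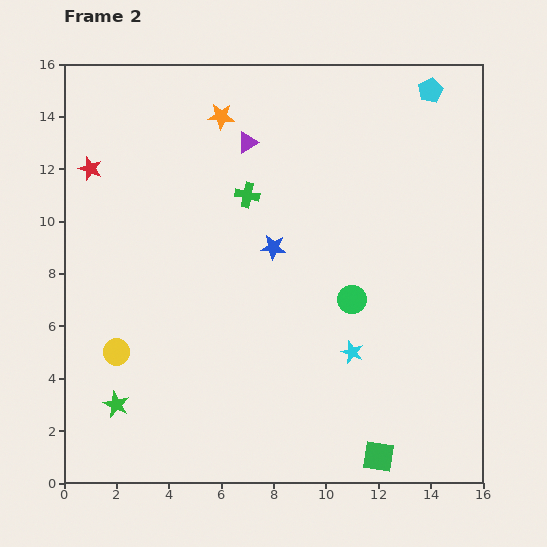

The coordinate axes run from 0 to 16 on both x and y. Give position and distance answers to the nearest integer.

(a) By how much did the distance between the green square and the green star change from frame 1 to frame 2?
+3

Distance in frame 1: 7. Distance in frame 2: 10.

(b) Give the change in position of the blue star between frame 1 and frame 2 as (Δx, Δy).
(5, 4)

The blue star was at (3, 5) in frame 1 and (8, 9) in frame 2.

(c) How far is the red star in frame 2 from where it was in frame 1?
4

The red star moved from (4, 9) to (1, 12), a distance of √(3² + 3²) ≈ 4.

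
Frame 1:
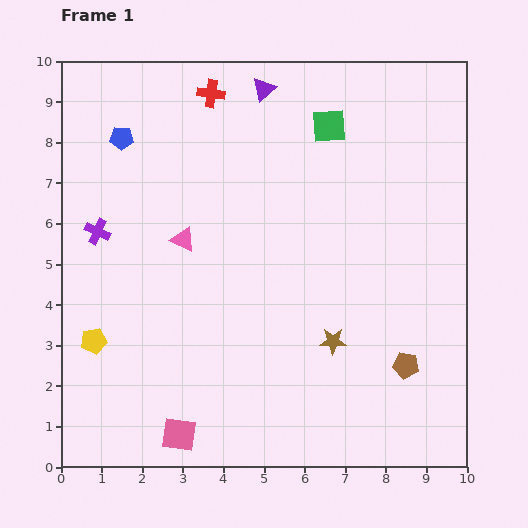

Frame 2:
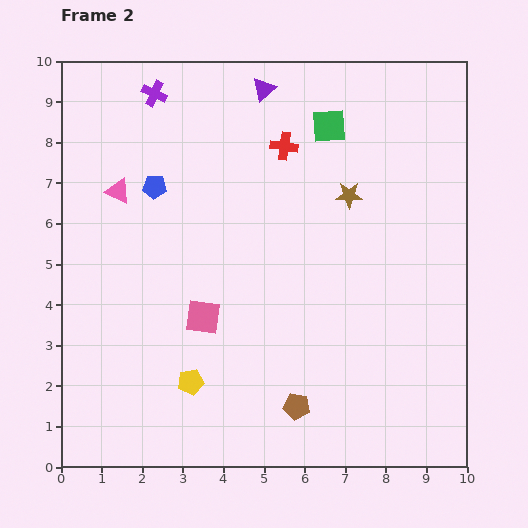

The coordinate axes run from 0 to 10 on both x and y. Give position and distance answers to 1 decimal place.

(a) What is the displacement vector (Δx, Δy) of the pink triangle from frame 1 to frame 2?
(-1.6, 1.2)

The pink triangle was at (3.0, 5.6) in frame 1 and (1.4, 6.8) in frame 2.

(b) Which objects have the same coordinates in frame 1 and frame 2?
the purple triangle, the green square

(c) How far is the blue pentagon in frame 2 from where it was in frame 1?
1.4

The blue pentagon moved from (1.5, 8.1) to (2.3, 6.9), a distance of √(0.8² + 1.2²) ≈ 1.4.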